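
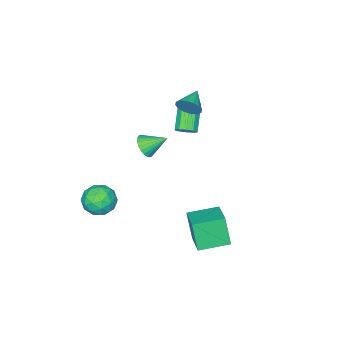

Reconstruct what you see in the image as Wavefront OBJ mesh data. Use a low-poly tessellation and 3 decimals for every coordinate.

v -1.308 -2.762 -1.266
v -0.833 -2.183 -1.546
v -2.052 -1.758 -0.454
v -1.062 -2.182 -1.758
v -1.328 -2.268 -1.895
v -1.592 -2.43 -1.936
v -1.812 -2.643 -1.875
v -1.956 -2.873 -1.722
v -2.001 -3.087 -1.499
v -1.941 -3.251 -1.24
v -1.784 -3.341 -0.986
v -1.555 -3.343 -0.774
v -1.288 -3.256 -0.637
v -1.024 -3.094 -0.596
v -0.804 -2.881 -0.656
v -0.66 -2.651 -0.81
v -0.615 -2.437 -1.033
v -0.676 -2.273 -1.292
v -0.403 4.029 -4.12
v -0.576 3.435 -2.387
v 0.66 5.403 -3.543
v 0.487 4.809 -1.81
v 1.053 2.991 -4.33
v 0.88 2.397 -2.597
v 2.116 4.365 -3.753
v 1.943 3.771 -2.02
v -1.494 0.337 3.674
v -1.138 0.043 4.289
v -2.686 -0.117 4.146
v -1.237 0.414 4.395
v -1.405 0.765 4.308
v -1.597 1.001 4.05
v -1.762 1.059 3.692
v -1.855 0.924 3.329
v -1.851 0.631 3.058
v -1.751 0.26 2.952
v -1.583 -0.091 3.039
v -1.391 -0.327 3.297
v -1.227 -0.385 3.655
v -1.134 -0.25 4.019
v -1.69 -0.018 1.373
v -1.202 -0.397 1.575
v -2.322 -1.162 2.848
v -2.81 -0.782 2.647
v -1.191 -0.057 1.788
v -2.311 -0.821 3.062
v -1.371 0.298 1.843
v -2.491 -0.466 3.117
v -1.672 0.532 1.719
v -2.792 -0.232 2.992
v -1.981 0.557 1.463
v -3.101 -0.208 2.736
v -2.178 0.362 1.172
v -3.298 -0.403 2.445
v -2.189 0.021 0.958
v -3.309 -0.743 2.232
v -2.009 -0.334 0.903
v -3.129 -1.098 2.177
v -1.708 -0.568 1.028
v -2.828 -1.332 2.301
v -1.399 -0.592 1.284
v -2.519 -1.357 2.557
v 1.907 -2.34 -2.762
v 2.907 -1.985 -2.922
v 2.033 -3.335 -4.178
v 3.033 -2.98 -4.338
v 2.817 -3.618 -3.503
v 2.74 -3.003 -2.628
v 2.2 -2.317 -4.472
v 2.123 -1.702 -3.597
v 3.088 -1.971 -3.979
v 3.469 -2.775 -3.38
v 1.471 -2.545 -3.72
v 1.852 -3.349 -3.121
v 2.396 -2.075 -2.717
v 2.544 -3.245 -4.383
v 2.417 -3.62 -3.892
v 3.005 -3.411 -3.986
v 2.298 -2.674 -2.545
v 2.885 -2.465 -2.639
v 2.833 -3.425 -2.981
v 2.055 -2.855 -4.461
v 2.642 -2.646 -4.555
v 1.935 -1.909 -3.114
v 2.523 -1.7 -3.208
v 2.107 -1.895 -4.119
v 3.09 -1.858 -3.433
v 3.164 -2.443 -4.265
v 2.675 -2.053 -4.344
v 2.629 -1.692 -3.83
v 3.314 -2.331 -3.081
v 3.388 -2.916 -3.914
v 3.261 -3.291 -3.423
v 3.216 -2.929 -2.908
v 3.42 -2.323 -3.702
v 1.552 -2.404 -3.186
v 1.626 -2.989 -4.019
v 1.724 -2.391 -4.192
v 1.679 -2.029 -3.677
v 1.776 -2.877 -2.835
v 1.85 -3.462 -3.667
v 2.311 -3.628 -3.27
v 2.265 -3.267 -2.756
v 1.52 -2.997 -3.398
f 2 1 4
f 2 4 3
f 4 1 5
f 4 5 3
f 5 1 6
f 5 6 3
f 6 1 7
f 6 7 3
f 7 1 8
f 7 8 3
f 8 1 9
f 8 9 3
f 9 1 10
f 9 10 3
f 10 1 11
f 10 11 3
f 11 1 12
f 11 12 3
f 12 1 13
f 12 13 3
f 13 1 14
f 13 14 3
f 14 1 15
f 14 15 3
f 15 1 16
f 15 16 3
f 16 1 17
f 16 17 3
f 17 1 18
f 17 18 3
f 18 1 2
f 18 2 3
f 20 22 19
f 23 20 19
f 19 22 21
f 21 23 19
f 20 26 22
f 24 20 23
f 24 26 20
f 22 26 21
f 25 23 21
f 21 26 25
f 25 24 23
f 26 24 25
f 28 27 30
f 28 30 29
f 30 27 31
f 30 31 29
f 31 27 32
f 31 32 29
f 32 27 33
f 32 33 29
f 33 27 34
f 33 34 29
f 34 27 35
f 34 35 29
f 35 27 36
f 35 36 29
f 36 27 37
f 36 37 29
f 37 27 38
f 37 38 29
f 38 27 39
f 38 39 29
f 39 27 40
f 39 40 29
f 40 27 28
f 40 28 29
f 42 41 45
f 42 45 43
f 43 45 46
f 43 46 44
f 45 41 47
f 45 47 46
f 46 47 48
f 46 48 44
f 47 41 49
f 47 49 48
f 48 49 50
f 48 50 44
f 49 41 51
f 49 51 50
f 50 51 52
f 50 52 44
f 51 41 53
f 51 53 52
f 52 53 54
f 52 54 44
f 53 41 55
f 53 55 54
f 54 55 56
f 54 56 44
f 55 41 57
f 55 57 56
f 56 57 58
f 56 58 44
f 57 41 59
f 57 59 58
f 58 59 60
f 58 60 44
f 59 41 61
f 59 61 60
f 60 61 62
f 60 62 44
f 61 41 42
f 61 42 62
f 62 42 43
f 62 43 44
f 63 100 79
f 100 74 103
f 79 103 68
f 100 103 79
f 63 79 75
f 79 68 80
f 75 80 64
f 79 80 75
f 63 75 84
f 75 64 85
f 84 85 70
f 75 85 84
f 63 84 96
f 84 70 99
f 96 99 73
f 84 99 96
f 63 96 100
f 96 73 104
f 100 104 74
f 96 104 100
f 64 80 91
f 80 68 94
f 91 94 72
f 80 94 91
f 68 103 81
f 103 74 102
f 81 102 67
f 103 102 81
f 74 104 101
f 104 73 97
f 101 97 65
f 104 97 101
f 73 99 98
f 99 70 86
f 98 86 69
f 99 86 98
f 70 85 90
f 85 64 87
f 90 87 71
f 85 87 90
f 66 92 78
f 92 72 93
f 78 93 67
f 92 93 78
f 66 78 76
f 78 67 77
f 76 77 65
f 78 77 76
f 66 76 83
f 76 65 82
f 83 82 69
f 76 82 83
f 66 83 88
f 83 69 89
f 88 89 71
f 83 89 88
f 66 88 92
f 88 71 95
f 92 95 72
f 88 95 92
f 67 93 81
f 93 72 94
f 81 94 68
f 93 94 81
f 65 77 101
f 77 67 102
f 101 102 74
f 77 102 101
f 69 82 98
f 82 65 97
f 98 97 73
f 82 97 98
f 71 89 90
f 89 69 86
f 90 86 70
f 89 86 90
f 72 95 91
f 95 71 87
f 91 87 64
f 95 87 91



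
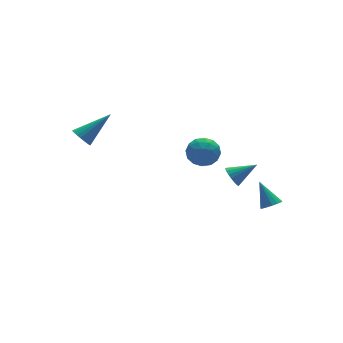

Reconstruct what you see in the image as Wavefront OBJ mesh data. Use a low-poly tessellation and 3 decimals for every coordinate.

v 1.761 -2.111 -1.903
v 2.122 -1.869 -2.387
v 2.999 -2.469 -1.157
v 2.084 -1.64 -2.214
v 1.982 -1.504 -1.979
v 1.836 -1.489 -1.73
v 1.675 -1.597 -1.515
v 1.532 -1.806 -1.377
v 1.433 -2.076 -1.343
v 1.399 -2.353 -1.42
v 1.437 -2.582 -1.593
v 1.539 -2.717 -1.827
v 1.685 -2.733 -2.077
v 1.846 -2.625 -2.292
v 1.99 -2.415 -2.43
v 2.088 -2.146 -2.464
v -3.906 3.753 -0.698
v -3.522 3.596 -1.224
v -2.174 3.787 0.558
v -3.521 3.875 -1.232
v -3.587 4.132 -1.148
v -3.708 4.324 -0.987
v -3.863 4.417 -0.775
v -4.026 4.395 -0.55
v -4.168 4.263 -0.35
v -4.265 4.042 -0.211
v -4.3 3.771 -0.156
v -4.266 3.497 -0.194
v -4.171 3.267 -0.32
v -4.03 3.122 -0.511
v -3.867 3.085 -0.734
v -3.711 3.164 -0.951
v -3.589 3.345 -1.124
v 2.626 3.443 -3.971
v 3.271 3.467 -3.209
v 2.209 1.933 -3.571
v 2.854 1.957 -2.809
v 2.031 2.522 -2.784
v 2.288 3.455 -3.031
v 3.192 1.945 -3.749
v 3.449 2.878 -3.996
v 3.621 2.541 -3.072
v 2.903 2.897 -2.475
v 2.577 2.503 -4.305
v 1.859 2.859 -3.708
v 2.985 3.587 -3.625
v 2.495 1.813 -3.155
v 2.011 2.145 -3.14
v 2.39 2.159 -2.692
v 2.407 3.58 -3.521
v 2.786 3.594 -3.073
v 2.057 3.039 -2.823
v 2.694 1.806 -3.707
v 3.073 1.82 -3.259
v 3.09 3.241 -4.088
v 3.469 3.255 -3.64
v 3.423 2.361 -3.957
v 3.57 3.057 -3.096
v 3.325 2.17 -2.861
v 3.523 2.163 -3.414
v 3.675 2.711 -3.559
v 3.148 3.267 -2.746
v 2.903 2.379 -2.511
v 2.419 2.711 -2.496
v 2.57 3.26 -2.641
v 3.354 2.723 -2.665
v 2.577 3.021 -4.269
v 2.332 2.133 -4.034
v 2.91 2.14 -4.139
v 3.061 2.689 -4.284
v 2.155 3.23 -3.919
v 1.91 2.343 -3.684
v 1.805 2.689 -3.221
v 1.957 3.237 -3.366
v 2.126 2.677 -4.115
v 3.151 -3.742 -3.493
v 3.708 -3.874 -3.314
v 3.009 -2.738 -2.307
v 3.742 -3.637 -3.511
v 3.617 -3.427 -3.703
v 3.367 -3.302 -3.839
v 3.059 -3.295 -3.882
v 2.777 -3.408 -3.821
v 2.594 -3.61 -3.672
v 2.561 -3.847 -3.474
v 2.686 -4.057 -3.282
v 2.936 -4.182 -3.146
v 3.243 -4.189 -3.103
v 3.526 -4.076 -3.164
f 2 1 4
f 2 4 3
f 4 1 5
f 4 5 3
f 5 1 6
f 5 6 3
f 6 1 7
f 6 7 3
f 7 1 8
f 7 8 3
f 8 1 9
f 8 9 3
f 9 1 10
f 9 10 3
f 10 1 11
f 10 11 3
f 11 1 12
f 11 12 3
f 12 1 13
f 12 13 3
f 13 1 14
f 13 14 3
f 14 1 15
f 14 15 3
f 15 1 16
f 15 16 3
f 16 1 2
f 16 2 3
f 18 17 20
f 18 20 19
f 20 17 21
f 20 21 19
f 21 17 22
f 21 22 19
f 22 17 23
f 22 23 19
f 23 17 24
f 23 24 19
f 24 17 25
f 24 25 19
f 25 17 26
f 25 26 19
f 26 17 27
f 26 27 19
f 27 17 28
f 27 28 19
f 28 17 29
f 28 29 19
f 29 17 30
f 29 30 19
f 30 17 31
f 30 31 19
f 31 17 32
f 31 32 19
f 32 17 33
f 32 33 19
f 33 17 18
f 33 18 19
f 34 71 50
f 71 45 74
f 50 74 39
f 71 74 50
f 34 50 46
f 50 39 51
f 46 51 35
f 50 51 46
f 34 46 55
f 46 35 56
f 55 56 41
f 46 56 55
f 34 55 67
f 55 41 70
f 67 70 44
f 55 70 67
f 34 67 71
f 67 44 75
f 71 75 45
f 67 75 71
f 35 51 62
f 51 39 65
f 62 65 43
f 51 65 62
f 39 74 52
f 74 45 73
f 52 73 38
f 74 73 52
f 45 75 72
f 75 44 68
f 72 68 36
f 75 68 72
f 44 70 69
f 70 41 57
f 69 57 40
f 70 57 69
f 41 56 61
f 56 35 58
f 61 58 42
f 56 58 61
f 37 63 49
f 63 43 64
f 49 64 38
f 63 64 49
f 37 49 47
f 49 38 48
f 47 48 36
f 49 48 47
f 37 47 54
f 47 36 53
f 54 53 40
f 47 53 54
f 37 54 59
f 54 40 60
f 59 60 42
f 54 60 59
f 37 59 63
f 59 42 66
f 63 66 43
f 59 66 63
f 38 64 52
f 64 43 65
f 52 65 39
f 64 65 52
f 36 48 72
f 48 38 73
f 72 73 45
f 48 73 72
f 40 53 69
f 53 36 68
f 69 68 44
f 53 68 69
f 42 60 61
f 60 40 57
f 61 57 41
f 60 57 61
f 43 66 62
f 66 42 58
f 62 58 35
f 66 58 62
f 77 76 79
f 77 79 78
f 79 76 80
f 79 80 78
f 80 76 81
f 80 81 78
f 81 76 82
f 81 82 78
f 82 76 83
f 82 83 78
f 83 76 84
f 83 84 78
f 84 76 85
f 84 85 78
f 85 76 86
f 85 86 78
f 86 76 87
f 86 87 78
f 87 76 88
f 87 88 78
f 88 76 89
f 88 89 78
f 89 76 77
f 89 77 78



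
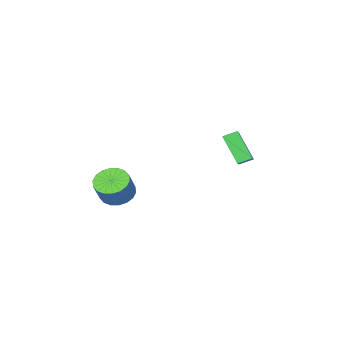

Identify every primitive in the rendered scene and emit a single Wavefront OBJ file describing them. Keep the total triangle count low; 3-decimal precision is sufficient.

v -3.638 3.276 1.621
v -3.654 2.104 3.027
v -2.657 4.289 2.477
v -2.673 3.118 3.883
v -2.987 2.902 1.317
v -3.003 1.731 2.723
v -2.006 3.916 2.173
v -2.022 2.744 3.579
v 3.12 0.944 0.643
v 3.833 1.327 0.184
v 4.432 1.619 1.358
v 3.72 1.236 1.817
v 3.575 1.646 0.237
v 4.174 1.938 1.411
v 3.227 1.827 0.37
v 3.826 2.118 1.544
v 2.858 1.832 0.557
v 3.457 2.124 1.731
v 2.541 1.662 0.761
v 3.14 1.953 1.935
v 2.338 1.349 0.942
v 2.938 1.641 2.116
v 2.291 0.957 1.063
v 2.89 1.248 2.237
v 2.408 0.561 1.102
v 3.007 0.853 2.276
v 2.666 0.242 1.049
v 3.265 0.534 2.223
v 3.014 0.062 0.916
v 3.613 0.353 2.09
v 3.383 0.056 0.729
v 3.982 0.348 1.903
v 3.7 0.227 0.525
v 4.299 0.518 1.699
v 3.902 0.539 0.344
v 4.502 0.831 1.518
v 3.95 0.932 0.223
v 4.549 1.223 1.397
f 2 4 1
f 5 2 1
f 1 4 3
f 3 5 1
f 2 8 4
f 6 2 5
f 6 8 2
f 4 8 3
f 7 5 3
f 3 8 7
f 7 6 5
f 8 6 7
f 10 9 13
f 10 13 11
f 11 13 14
f 11 14 12
f 13 9 15
f 13 15 14
f 14 15 16
f 14 16 12
f 15 9 17
f 15 17 16
f 16 17 18
f 16 18 12
f 17 9 19
f 17 19 18
f 18 19 20
f 18 20 12
f 19 9 21
f 19 21 20
f 20 21 22
f 20 22 12
f 21 9 23
f 21 23 22
f 22 23 24
f 22 24 12
f 23 9 25
f 23 25 24
f 24 25 26
f 24 26 12
f 25 9 27
f 25 27 26
f 26 27 28
f 26 28 12
f 27 9 29
f 27 29 28
f 28 29 30
f 28 30 12
f 29 9 31
f 29 31 30
f 30 31 32
f 30 32 12
f 31 9 33
f 31 33 32
f 32 33 34
f 32 34 12
f 33 9 35
f 33 35 34
f 34 35 36
f 34 36 12
f 35 9 37
f 35 37 36
f 36 37 38
f 36 38 12
f 37 9 10
f 37 10 38
f 38 10 11
f 38 11 12



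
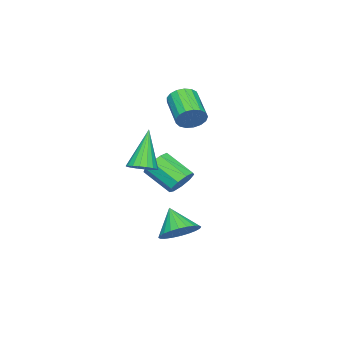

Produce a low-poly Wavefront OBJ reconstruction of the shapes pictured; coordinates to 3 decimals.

v 2.933 -0.447 1.812
v 3.307 -1.039 1.926
v 1.927 -0.713 3.728
v 3.49 -0.815 2.053
v 3.562 -0.518 2.133
v 3.51 -0.207 2.149
v 3.344 0.057 2.098
v 3.096 0.221 1.991
v 2.816 0.253 1.848
v 2.559 0.146 1.698
v 2.376 -0.078 1.571
v 2.304 -0.375 1.492
v 2.356 -0.686 1.476
v 2.522 -0.95 1.526
v 2.77 -1.114 1.634
v 3.05 -1.146 1.776
v -2.064 -0.909 3.069
v -1.485 -1.215 3.454
v -2.616 -2.376 4.236
v -3.196 -2.071 3.851
v -1.605 -0.95 3.673
v -2.736 -2.112 4.455
v -1.83 -0.676 3.754
v -2.961 -1.838 4.535
v -2.109 -0.456 3.678
v -3.241 -1.618 4.459
v -2.378 -0.339 3.462
v -3.509 -1.501 4.244
v -2.575 -0.353 3.157
v -3.706 -1.515 3.938
v -2.655 -0.494 2.831
v -3.786 -1.656 3.613
v -2.6 -0.731 2.56
v -3.731 -1.892 3.342
v -2.422 -1.008 2.406
v -3.553 -2.169 3.187
v -2.162 -1.262 2.403
v -3.293 -2.424 3.185
v -1.88 -1.436 2.553
v -3.011 -2.598 3.335
v -1.64 -1.489 2.822
v -2.771 -2.651 3.604
v -1.497 -1.409 3.147
v -2.628 -2.571 3.929
v 1.69 0.71 -2.322
v 2.394 1.08 -1.734
v 1.19 -0.13 -1.198
v 2.107 1.331 -1.674
v 1.756 1.487 -1.713
v 1.395 1.525 -1.844
v 1.078 1.439 -2.049
v 0.855 1.242 -2.295
v 0.759 0.964 -2.545
v 0.805 0.648 -2.762
v 0.985 0.34 -2.911
v 1.272 0.09 -2.971
v 1.623 -0.067 -2.932
v 1.984 -0.105 -2.801
v 2.301 -0.019 -2.596
v 2.524 0.178 -2.35
v 2.62 0.456 -2.1
v 2.575 0.773 -1.883
v -0.162 -0.287 -0.154
v 0.119 0.119 0.45
v 0.082 -1.267 1.398
v -0.198 -1.673 0.794
v -0.414 0.134 0.452
v -0.451 -1.252 1.4
v -0.829 -0.047 0.17
v -0.866 -1.434 1.118
v -0.932 -0.341 -0.264
v -0.969 -1.727 0.685
v -0.674 -0.61 -0.646
v -0.711 -1.996 0.303
v -0.176 -0.727 -0.798
v -0.213 -2.113 0.15
v 0.328 -0.638 -0.649
v 0.291 -2.025 0.299
v 0.604 -0.385 -0.268
v 0.567 -1.772 0.68
v 0.521 -0.086 0.166
v 0.484 -1.473 1.114
f 2 1 4
f 2 4 3
f 4 1 5
f 4 5 3
f 5 1 6
f 5 6 3
f 6 1 7
f 6 7 3
f 7 1 8
f 7 8 3
f 8 1 9
f 8 9 3
f 9 1 10
f 9 10 3
f 10 1 11
f 10 11 3
f 11 1 12
f 11 12 3
f 12 1 13
f 12 13 3
f 13 1 14
f 13 14 3
f 14 1 15
f 14 15 3
f 15 1 16
f 15 16 3
f 16 1 2
f 16 2 3
f 18 17 21
f 18 21 19
f 19 21 22
f 19 22 20
f 21 17 23
f 21 23 22
f 22 23 24
f 22 24 20
f 23 17 25
f 23 25 24
f 24 25 26
f 24 26 20
f 25 17 27
f 25 27 26
f 26 27 28
f 26 28 20
f 27 17 29
f 27 29 28
f 28 29 30
f 28 30 20
f 29 17 31
f 29 31 30
f 30 31 32
f 30 32 20
f 31 17 33
f 31 33 32
f 32 33 34
f 32 34 20
f 33 17 35
f 33 35 34
f 34 35 36
f 34 36 20
f 35 17 37
f 35 37 36
f 36 37 38
f 36 38 20
f 37 17 39
f 37 39 38
f 38 39 40
f 38 40 20
f 39 17 41
f 39 41 40
f 40 41 42
f 40 42 20
f 41 17 43
f 41 43 42
f 42 43 44
f 42 44 20
f 43 17 18
f 43 18 44
f 44 18 19
f 44 19 20
f 46 45 48
f 46 48 47
f 48 45 49
f 48 49 47
f 49 45 50
f 49 50 47
f 50 45 51
f 50 51 47
f 51 45 52
f 51 52 47
f 52 45 53
f 52 53 47
f 53 45 54
f 53 54 47
f 54 45 55
f 54 55 47
f 55 45 56
f 55 56 47
f 56 45 57
f 56 57 47
f 57 45 58
f 57 58 47
f 58 45 59
f 58 59 47
f 59 45 60
f 59 60 47
f 60 45 61
f 60 61 47
f 61 45 62
f 61 62 47
f 62 45 46
f 62 46 47
f 64 63 67
f 64 67 65
f 65 67 68
f 65 68 66
f 67 63 69
f 67 69 68
f 68 69 70
f 68 70 66
f 69 63 71
f 69 71 70
f 70 71 72
f 70 72 66
f 71 63 73
f 71 73 72
f 72 73 74
f 72 74 66
f 73 63 75
f 73 75 74
f 74 75 76
f 74 76 66
f 75 63 77
f 75 77 76
f 76 77 78
f 76 78 66
f 77 63 79
f 77 79 78
f 78 79 80
f 78 80 66
f 79 63 81
f 79 81 80
f 80 81 82
f 80 82 66
f 81 63 64
f 81 64 82
f 82 64 65
f 82 65 66



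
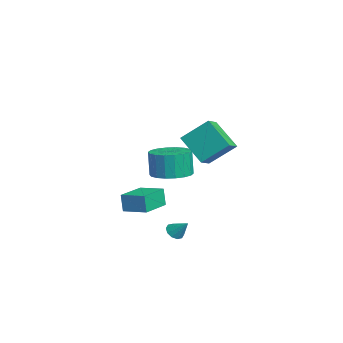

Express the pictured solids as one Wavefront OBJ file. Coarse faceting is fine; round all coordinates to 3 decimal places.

v -2.715 -2.058 -3.345
v -2.889 -2.146 -2.283
v -1.857 -0.963 -3.114
v -2.032 -1.051 -2.052
v -1.308 -3.189 -3.208
v -1.483 -3.277 -2.146
v -0.451 -2.094 -2.977
v -0.625 -2.182 -1.915
v -0.914 -0.775 -0.567
v 0.173 -0.711 -0.411
v -0.038 -0.761 1.083
v -1.126 -0.825 0.927
v 0.035 -0.241 -0.415
v -0.176 -0.291 1.079
v -0.29 0.123 -0.449
v -0.501 0.073 1.046
v -0.74 0.309 -0.506
v -0.951 0.259 0.988
v -1.223 0.281 -0.575
v -1.434 0.231 0.919
v -1.646 0.043 -0.643
v -1.857 -0.007 0.851
v -1.924 -0.357 -0.696
v -2.135 -0.407 0.799
v -2.002 -0.839 -0.723
v -2.213 -0.889 0.771
v -1.864 -1.309 -0.719
v -2.075 -1.359 0.775
v -1.539 -1.673 -0.686
v -1.75 -1.723 0.809
v -1.089 -1.859 -0.628
v -1.3 -1.909 0.866
v -0.606 -1.831 -0.559
v -0.817 -1.881 0.935
v -0.183 -1.593 -0.491
v -0.394 -1.643 1.003
v 0.095 -1.193 -0.439
v -0.116 -1.243 1.056
v 2.982 -1.078 -2.797
v 3.39 -1.02 -3.13
v 3.518 -0.522 -2.043
v 3.187 -0.766 -3.173
v 2.906 -0.632 -3.072
v 2.654 -0.668 -2.866
v 2.527 -0.86 -2.634
v 2.574 -1.136 -2.464
v 2.776 -1.39 -2.421
v 3.058 -1.525 -2.522
v 3.31 -1.489 -2.728
v 3.437 -1.296 -2.96
v 3.661 -0.911 3.68
v 3.898 0.379 4.823
v 2.914 -0.429 3.291
v 3.151 0.861 4.434
v 4.809 -0.081 2.506
v 5.046 1.209 3.649
v 4.062 0.401 2.117
v 4.299 1.691 3.26
f 2 4 1
f 5 2 1
f 1 4 3
f 3 5 1
f 2 8 4
f 6 2 5
f 6 8 2
f 4 8 3
f 7 5 3
f 3 8 7
f 7 6 5
f 8 6 7
f 10 9 13
f 10 13 11
f 11 13 14
f 11 14 12
f 13 9 15
f 13 15 14
f 14 15 16
f 14 16 12
f 15 9 17
f 15 17 16
f 16 17 18
f 16 18 12
f 17 9 19
f 17 19 18
f 18 19 20
f 18 20 12
f 19 9 21
f 19 21 20
f 20 21 22
f 20 22 12
f 21 9 23
f 21 23 22
f 22 23 24
f 22 24 12
f 23 9 25
f 23 25 24
f 24 25 26
f 24 26 12
f 25 9 27
f 25 27 26
f 26 27 28
f 26 28 12
f 27 9 29
f 27 29 28
f 28 29 30
f 28 30 12
f 29 9 31
f 29 31 30
f 30 31 32
f 30 32 12
f 31 9 33
f 31 33 32
f 32 33 34
f 32 34 12
f 33 9 35
f 33 35 34
f 34 35 36
f 34 36 12
f 35 9 37
f 35 37 36
f 36 37 38
f 36 38 12
f 37 9 10
f 37 10 38
f 38 10 11
f 38 11 12
f 40 39 42
f 40 42 41
f 42 39 43
f 42 43 41
f 43 39 44
f 43 44 41
f 44 39 45
f 44 45 41
f 45 39 46
f 45 46 41
f 46 39 47
f 46 47 41
f 47 39 48
f 47 48 41
f 48 39 49
f 48 49 41
f 49 39 50
f 49 50 41
f 50 39 40
f 50 40 41
f 52 54 51
f 55 52 51
f 51 54 53
f 53 55 51
f 52 58 54
f 56 52 55
f 56 58 52
f 54 58 53
f 57 55 53
f 53 58 57
f 57 56 55
f 58 56 57



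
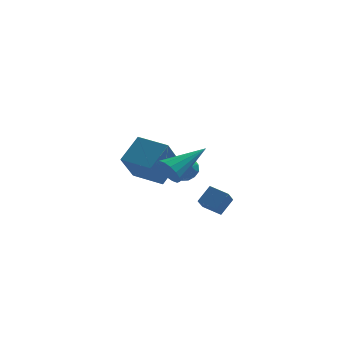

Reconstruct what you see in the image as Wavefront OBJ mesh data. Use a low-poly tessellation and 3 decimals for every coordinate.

v 0.455 0.363 -1.611
v 0.788 -0.099 -1.295
v -0.068 -0.381 -2.145
v 0.265 -0.843 -1.829
v -0.172 -0.48 -1.509
v 0.152 -0.02 -1.179
v 0.568 -0.46 -2.261
v 0.892 -0 -1.931
v 0.859 -0.608 -1.696
v 0.401 -0.62 -1.232
v 0.319 0.14 -2.208
v -0.139 0.128 -1.744
v 0.667 0.197 -1.406
v 0.053 -0.677 -2.034
v -0.204 -0.464 -1.846
v -0.008 -0.735 -1.66
v 0.293 0.244 -1.338
v 0.489 -0.028 -1.152
v -0.075 -0.252 -1.278
v 0.231 -0.452 -2.288
v 0.427 -0.724 -2.102
v 0.728 0.255 -1.78
v 0.924 -0.016 -1.594
v 0.795 -0.228 -2.162
v 0.905 -0.373 -1.456
v 0.598 -0.811 -1.77
v 0.776 -0.585 -2.024
v 0.966 -0.315 -1.83
v 0.636 -0.38 -1.183
v 0.329 -0.818 -1.497
v 0.072 -0.604 -1.309
v 0.262 -0.334 -1.115
v 0.677 -0.679 -1.419
v 0.391 0.338 -1.943
v 0.084 -0.1 -2.257
v 0.458 -0.146 -2.325
v 0.648 0.124 -2.131
v 0.122 0.331 -1.67
v -0.185 -0.107 -1.984
v -0.246 -0.165 -1.61
v -0.056 0.105 -1.416
v 0.043 0.199 -2.021
v -2.139 0.695 -1.669
v -1.535 1.56 -0.75
v -1.757 1.761 -2.924
v -1.152 2.626 -2.004
v -0.908 0.034 -1.856
v -0.303 0.899 -0.936
v -0.525 1.1 -3.11
v 0.079 1.965 -2.191
v 1.931 -2.958 -2.994
v 1.791 -3.657 -2.428
v 1.229 -2.616 -2.745
v 1.089 -3.314 -2.179
v 2.351 -2.546 -2.381
v 2.211 -3.244 -1.815
v 1.649 -2.203 -2.132
v 1.509 -2.902 -1.566
v 0.003 -3.213 -0.76
v 0.331 -3.195 -1.309
v 1.317 -2.147 0.06
v 0.127 -2.934 -1.322
v -0.11 -2.747 -1.184
v -0.316 -2.686 -0.933
v -0.438 -2.766 -0.635
v -0.441 -2.965 -0.371
v -0.325 -3.231 -0.211
v -0.121 -3.492 -0.198
v 0.116 -3.678 -0.335
v 0.323 -3.74 -0.587
v 0.444 -3.66 -0.885
v 0.447 -3.46 -1.149
f 1 38 17
f 38 12 41
f 17 41 6
f 38 41 17
f 1 17 13
f 17 6 18
f 13 18 2
f 17 18 13
f 1 13 22
f 13 2 23
f 22 23 8
f 13 23 22
f 1 22 34
f 22 8 37
f 34 37 11
f 22 37 34
f 1 34 38
f 34 11 42
f 38 42 12
f 34 42 38
f 2 18 29
f 18 6 32
f 29 32 10
f 18 32 29
f 6 41 19
f 41 12 40
f 19 40 5
f 41 40 19
f 12 42 39
f 42 11 35
f 39 35 3
f 42 35 39
f 11 37 36
f 37 8 24
f 36 24 7
f 37 24 36
f 8 23 28
f 23 2 25
f 28 25 9
f 23 25 28
f 4 30 16
f 30 10 31
f 16 31 5
f 30 31 16
f 4 16 14
f 16 5 15
f 14 15 3
f 16 15 14
f 4 14 21
f 14 3 20
f 21 20 7
f 14 20 21
f 4 21 26
f 21 7 27
f 26 27 9
f 21 27 26
f 4 26 30
f 26 9 33
f 30 33 10
f 26 33 30
f 5 31 19
f 31 10 32
f 19 32 6
f 31 32 19
f 3 15 39
f 15 5 40
f 39 40 12
f 15 40 39
f 7 20 36
f 20 3 35
f 36 35 11
f 20 35 36
f 9 27 28
f 27 7 24
f 28 24 8
f 27 24 28
f 10 33 29
f 33 9 25
f 29 25 2
f 33 25 29
f 44 46 43
f 47 44 43
f 43 46 45
f 45 47 43
f 44 50 46
f 48 44 47
f 48 50 44
f 46 50 45
f 49 47 45
f 45 50 49
f 49 48 47
f 50 48 49
f 52 54 51
f 55 52 51
f 51 54 53
f 53 55 51
f 52 58 54
f 56 52 55
f 56 58 52
f 54 58 53
f 57 55 53
f 53 58 57
f 57 56 55
f 58 56 57
f 60 59 62
f 60 62 61
f 62 59 63
f 62 63 61
f 63 59 64
f 63 64 61
f 64 59 65
f 64 65 61
f 65 59 66
f 65 66 61
f 66 59 67
f 66 67 61
f 67 59 68
f 67 68 61
f 68 59 69
f 68 69 61
f 69 59 70
f 69 70 61
f 70 59 71
f 70 71 61
f 71 59 72
f 71 72 61
f 72 59 60
f 72 60 61



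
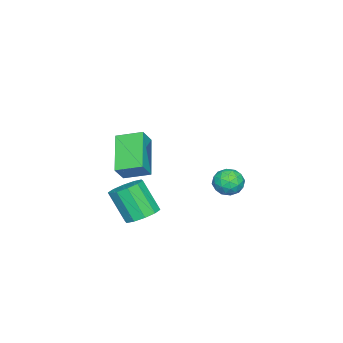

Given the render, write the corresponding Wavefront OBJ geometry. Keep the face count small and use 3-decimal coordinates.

v -2.627 1.676 -3.345
v -2.293 1.123 -2.95
v -2.907 0.877 -4.23
v -2.573 0.324 -3.835
v -3.218 0.631 -3.585
v -3.045 1.125 -3.038
v -2.155 0.875 -4.142
v -1.982 1.369 -3.595
v -2.001 0.628 -3.443
v -2.659 0.477 -3.099
v -2.541 1.523 -4.081
v -3.199 1.372 -3.737
v -2.436 1.47 -3.07
v -2.764 0.53 -4.11
v -3.144 0.711 -3.963
v -2.947 0.385 -3.731
v -2.878 1.471 -3.121
v -2.681 1.146 -2.89
v -3.225 0.856 -3.263
v -2.519 0.854 -4.29
v -2.322 0.529 -4.059
v -2.253 1.615 -3.449
v -2.056 1.289 -3.217
v -1.975 1.144 -3.917
v -2.068 0.854 -3.128
v -2.232 0.384 -3.648
v -1.986 0.708 -3.828
v -1.885 0.998 -3.507
v -2.454 0.765 -2.925
v -2.619 0.295 -3.445
v -2.998 0.475 -3.298
v -2.896 0.766 -2.977
v -2.283 0.474 -3.215
v -2.581 1.705 -3.735
v -2.746 1.235 -4.255
v -2.304 1.234 -4.203
v -2.202 1.525 -3.882
v -2.968 1.616 -3.532
v -3.132 1.146 -4.052
v -3.315 1.002 -3.673
v -3.214 1.292 -3.352
v -2.917 1.526 -3.965
v 3.053 -1.177 -0.925
v 1.581 -1.875 0.183
v 2.784 -0.06 -0.579
v 1.313 -0.758 0.53
v 3.647 -1.262 -0.19
v 2.176 -1.96 0.919
v 3.379 -0.145 0.157
v 1.907 -0.843 1.265
v 2.575 -0.557 -3.239
v 3.186 -0.152 -2.919
v 3.016 -1.017 -1.501
v 2.405 -1.423 -1.821
v 2.769 0.095 -2.818
v 2.599 -0.771 -1.4
v 2.278 0.092 -2.878
v 2.109 -0.773 -1.46
v 1.901 -0.158 -3.076
v 1.731 -1.024 -1.658
v 1.781 -0.561 -3.336
v 1.611 -1.427 -1.918
v 1.964 -0.963 -3.559
v 1.794 -1.828 -2.141
v 2.381 -1.209 -3.66
v 2.211 -2.075 -2.242
v 2.871 -1.207 -3.6
v 2.702 -2.072 -2.182
v 3.249 -0.956 -3.402
v 3.079 -1.822 -1.984
v 3.369 -0.553 -3.142
v 3.199 -1.419 -1.724
f 1 38 17
f 38 12 41
f 17 41 6
f 38 41 17
f 1 17 13
f 17 6 18
f 13 18 2
f 17 18 13
f 1 13 22
f 13 2 23
f 22 23 8
f 13 23 22
f 1 22 34
f 22 8 37
f 34 37 11
f 22 37 34
f 1 34 38
f 34 11 42
f 38 42 12
f 34 42 38
f 2 18 29
f 18 6 32
f 29 32 10
f 18 32 29
f 6 41 19
f 41 12 40
f 19 40 5
f 41 40 19
f 12 42 39
f 42 11 35
f 39 35 3
f 42 35 39
f 11 37 36
f 37 8 24
f 36 24 7
f 37 24 36
f 8 23 28
f 23 2 25
f 28 25 9
f 23 25 28
f 4 30 16
f 30 10 31
f 16 31 5
f 30 31 16
f 4 16 14
f 16 5 15
f 14 15 3
f 16 15 14
f 4 14 21
f 14 3 20
f 21 20 7
f 14 20 21
f 4 21 26
f 21 7 27
f 26 27 9
f 21 27 26
f 4 26 30
f 26 9 33
f 30 33 10
f 26 33 30
f 5 31 19
f 31 10 32
f 19 32 6
f 31 32 19
f 3 15 39
f 15 5 40
f 39 40 12
f 15 40 39
f 7 20 36
f 20 3 35
f 36 35 11
f 20 35 36
f 9 27 28
f 27 7 24
f 28 24 8
f 27 24 28
f 10 33 29
f 33 9 25
f 29 25 2
f 33 25 29
f 44 46 43
f 47 44 43
f 43 46 45
f 45 47 43
f 44 50 46
f 48 44 47
f 48 50 44
f 46 50 45
f 49 47 45
f 45 50 49
f 49 48 47
f 50 48 49
f 52 51 55
f 52 55 53
f 53 55 56
f 53 56 54
f 55 51 57
f 55 57 56
f 56 57 58
f 56 58 54
f 57 51 59
f 57 59 58
f 58 59 60
f 58 60 54
f 59 51 61
f 59 61 60
f 60 61 62
f 60 62 54
f 61 51 63
f 61 63 62
f 62 63 64
f 62 64 54
f 63 51 65
f 63 65 64
f 64 65 66
f 64 66 54
f 65 51 67
f 65 67 66
f 66 67 68
f 66 68 54
f 67 51 69
f 67 69 68
f 68 69 70
f 68 70 54
f 69 51 71
f 69 71 70
f 70 71 72
f 70 72 54
f 71 51 52
f 71 52 72
f 72 52 53
f 72 53 54



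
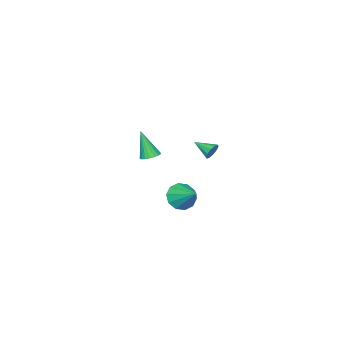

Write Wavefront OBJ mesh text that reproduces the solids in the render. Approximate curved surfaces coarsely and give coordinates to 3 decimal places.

v 3.396 -0.972 2.998
v 3.8 -0.671 3.124
v 3.384 -1.568 4.462
v 3.619 -0.538 3.177
v 3.393 -0.491 3.194
v 3.167 -0.539 3.173
v 2.987 -0.673 3.116
v 2.888 -0.867 3.037
v 2.89 -1.081 2.95
v 2.992 -1.274 2.872
v 3.174 -1.407 2.82
v 3.4 -1.454 2.802
v 3.625 -1.405 2.824
v 3.805 -1.271 2.88
v 3.904 -1.078 2.96
v 3.902 -0.863 3.047
v -3.373 -2.538 -0.165
v -3.1 -2.665 -0.601
v -3.247 -3.602 0.225
v -2.887 -2.558 -0.376
v -2.86 -2.443 -0.07
v -3.029 -2.364 0.199
v -3.329 -2.352 0.329
v -3.646 -2.411 0.271
v -3.859 -2.518 0.046
v -3.886 -2.633 -0.259
v -3.717 -2.712 -0.529
v -3.417 -2.724 -0.659
v -1.838 -3.299 -3.061
v -1.15 -3.739 -2.761
v -1.402 -2.001 -2.159
v -0.999 -3.479 -3.207
v -1.17 -3.151 -3.598
v -1.595 -2.879 -3.783
v -2.113 -2.768 -3.693
v -2.526 -2.86 -3.361
v -2.676 -3.12 -2.914
v -2.506 -3.448 -2.524
v -2.081 -3.719 -2.339
v -1.563 -3.83 -2.429
f 2 1 4
f 2 4 3
f 4 1 5
f 4 5 3
f 5 1 6
f 5 6 3
f 6 1 7
f 6 7 3
f 7 1 8
f 7 8 3
f 8 1 9
f 8 9 3
f 9 1 10
f 9 10 3
f 10 1 11
f 10 11 3
f 11 1 12
f 11 12 3
f 12 1 13
f 12 13 3
f 13 1 14
f 13 14 3
f 14 1 15
f 14 15 3
f 15 1 16
f 15 16 3
f 16 1 2
f 16 2 3
f 18 17 20
f 18 20 19
f 20 17 21
f 20 21 19
f 21 17 22
f 21 22 19
f 22 17 23
f 22 23 19
f 23 17 24
f 23 24 19
f 24 17 25
f 24 25 19
f 25 17 26
f 25 26 19
f 26 17 27
f 26 27 19
f 27 17 28
f 27 28 19
f 28 17 18
f 28 18 19
f 30 29 32
f 30 32 31
f 32 29 33
f 32 33 31
f 33 29 34
f 33 34 31
f 34 29 35
f 34 35 31
f 35 29 36
f 35 36 31
f 36 29 37
f 36 37 31
f 37 29 38
f 37 38 31
f 38 29 39
f 38 39 31
f 39 29 40
f 39 40 31
f 40 29 30
f 40 30 31



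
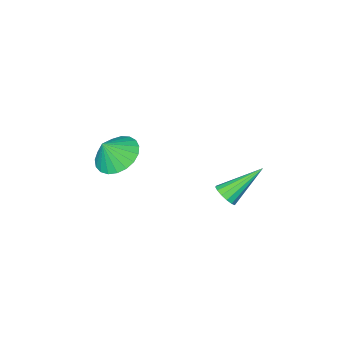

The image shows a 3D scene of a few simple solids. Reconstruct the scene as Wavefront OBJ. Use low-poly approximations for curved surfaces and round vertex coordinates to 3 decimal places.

v 1.626 2.163 1.505
v 2.396 2.241 1.007
v 2.174 2.057 2.335
v 2.324 2.605 1.101
v 2.131 2.893 1.264
v 1.851 3.054 1.469
v 1.533 3.061 1.68
v 1.23 2.913 1.861
v 0.996 2.635 1.981
v 0.871 2.275 2.018
v 0.876 1.896 1.966
v 1.011 1.563 1.835
v 1.253 1.334 1.647
v 1.559 1.248 1.434
v 1.876 1.32 1.233
v 2.151 1.538 1.08
v 2.334 1.864 1
v -2.258 3.48 -1.943
v -2.037 3.16 -1.554
v -3.662 3.9 -0.797
v -1.924 3.418 -1.511
v -1.901 3.692 -1.583
v -1.974 3.91 -1.752
v -2.123 4.012 -1.972
v -2.308 3.972 -2.184
v -2.48 3.799 -2.332
v -2.593 3.542 -2.375
v -2.616 3.267 -2.303
v -2.543 3.05 -2.134
v -2.394 2.948 -1.914
v -2.209 2.988 -1.702
f 2 1 4
f 2 4 3
f 4 1 5
f 4 5 3
f 5 1 6
f 5 6 3
f 6 1 7
f 6 7 3
f 7 1 8
f 7 8 3
f 8 1 9
f 8 9 3
f 9 1 10
f 9 10 3
f 10 1 11
f 10 11 3
f 11 1 12
f 11 12 3
f 12 1 13
f 12 13 3
f 13 1 14
f 13 14 3
f 14 1 15
f 14 15 3
f 15 1 16
f 15 16 3
f 16 1 17
f 16 17 3
f 17 1 2
f 17 2 3
f 19 18 21
f 19 21 20
f 21 18 22
f 21 22 20
f 22 18 23
f 22 23 20
f 23 18 24
f 23 24 20
f 24 18 25
f 24 25 20
f 25 18 26
f 25 26 20
f 26 18 27
f 26 27 20
f 27 18 28
f 27 28 20
f 28 18 29
f 28 29 20
f 29 18 30
f 29 30 20
f 30 18 31
f 30 31 20
f 31 18 19
f 31 19 20



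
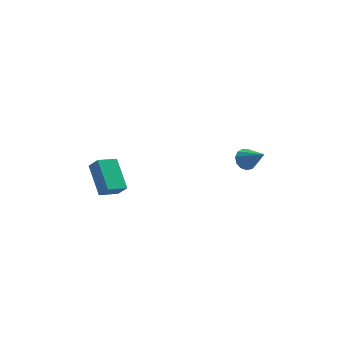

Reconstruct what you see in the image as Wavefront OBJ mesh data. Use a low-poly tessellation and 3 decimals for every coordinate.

v -4.625 0.263 -1.199
v -4.382 2.026 -0.377
v -3.475 0.354 -1.732
v -3.233 2.116 -0.909
v -4.267 -0.116 -0.491
v -4.025 1.646 0.332
v -3.118 -0.026 -1.023
v -2.875 1.737 -0.201
v 3.648 -0.689 -1.101
v 4.277 -0.433 -1.063
v 4.052 -1.891 0.301
v 4.062 -0.226 -0.823
v 3.715 -0.166 -0.671
v 3.347 -0.272 -0.656
v 3.075 -0.51 -0.782
v 2.984 -0.805 -1.009
v 3.105 -1.063 -1.265
v 3.398 -1.202 -1.469
v 3.77 -1.179 -1.556
v 4.104 -0.999 -1.498
v 4.293 -0.721 -1.314
f 2 4 1
f 5 2 1
f 1 4 3
f 3 5 1
f 2 8 4
f 6 2 5
f 6 8 2
f 4 8 3
f 7 5 3
f 3 8 7
f 7 6 5
f 8 6 7
f 10 9 12
f 10 12 11
f 12 9 13
f 12 13 11
f 13 9 14
f 13 14 11
f 14 9 15
f 14 15 11
f 15 9 16
f 15 16 11
f 16 9 17
f 16 17 11
f 17 9 18
f 17 18 11
f 18 9 19
f 18 19 11
f 19 9 20
f 19 20 11
f 20 9 21
f 20 21 11
f 21 9 10
f 21 10 11



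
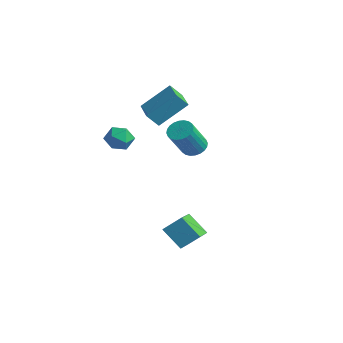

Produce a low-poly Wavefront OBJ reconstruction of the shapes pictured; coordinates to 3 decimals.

v 0.707 -1.012 1.685
v 1.039 -1.535 1.245
v 1.365 -2.731 2.915
v 1.033 -2.208 3.355
v 1.272 -1.367 1.321
v 1.598 -2.563 2.991
v 1.418 -1.144 1.451
v 1.744 -2.341 3.121
v 1.456 -0.902 1.618
v 1.782 -2.098 3.288
v 1.38 -0.676 1.794
v 1.706 -1.872 3.464
v 1.202 -0.501 1.954
v 1.528 -1.698 3.624
v 0.948 -0.404 2.073
v 1.274 -1.601 3.743
v 0.658 -0.4 2.133
v 0.984 -1.596 3.803
v 0.375 -0.489 2.125
v 0.701 -1.685 3.795
v 0.142 -0.657 2.049
v 0.468 -1.853 3.719
v -0.004 -0.879 1.919
v 0.322 -2.076 3.589
v -0.042 -1.122 1.752
v 0.284 -2.318 3.422
v 0.034 -1.348 1.576
v 0.36 -2.544 3.246
v 0.212 -1.522 1.416
v 0.538 -2.719 3.086
v 0.466 -1.619 1.297
v 0.792 -2.816 2.967
v 0.756 -1.624 1.237
v 1.082 -2.82 2.907
v -2.272 -1.973 3.095
v -1.608 -0.481 4.509
v -3.956 -1.122 2.987
v -3.292 0.37 4.401
v -1.928 -1.39 2.319
v -1.264 0.102 3.733
v -3.612 -0.539 2.211
v -2.948 0.953 3.625
v 3.452 -3.988 -3.872
v 2.373 -4.358 -2.808
v 2.49 -2.767 -4.424
v 1.41 -3.136 -3.36
v 4.01 -3.164 -3.02
v 2.93 -3.533 -1.956
v 3.047 -1.942 -3.572
v 1.968 -2.312 -2.508
v -3.227 -3.532 1.822
v -2.666 -3.003 2.273
v -2.114 -4.357 1.407
v -1.553 -3.828 1.858
v -2.132 -4.347 2.3
v -2.82 -3.836 2.557
v -1.96 -3.524 1.123
v -2.648 -3.013 1.38
v -1.883 -2.998 1.842
v -1.989 -3.506 2.569
v -2.791 -3.854 1.111
v -2.897 -4.362 1.838
f 2 1 5
f 2 5 3
f 3 5 6
f 3 6 4
f 5 1 7
f 5 7 6
f 6 7 8
f 6 8 4
f 7 1 9
f 7 9 8
f 8 9 10
f 8 10 4
f 9 1 11
f 9 11 10
f 10 11 12
f 10 12 4
f 11 1 13
f 11 13 12
f 12 13 14
f 12 14 4
f 13 1 15
f 13 15 14
f 14 15 16
f 14 16 4
f 15 1 17
f 15 17 16
f 16 17 18
f 16 18 4
f 17 1 19
f 17 19 18
f 18 19 20
f 18 20 4
f 19 1 21
f 19 21 20
f 20 21 22
f 20 22 4
f 21 1 23
f 21 23 22
f 22 23 24
f 22 24 4
f 23 1 25
f 23 25 24
f 24 25 26
f 24 26 4
f 25 1 27
f 25 27 26
f 26 27 28
f 26 28 4
f 27 1 29
f 27 29 28
f 28 29 30
f 28 30 4
f 29 1 31
f 29 31 30
f 30 31 32
f 30 32 4
f 31 1 33
f 31 33 32
f 32 33 34
f 32 34 4
f 33 1 2
f 33 2 34
f 34 2 3
f 34 3 4
f 36 38 35
f 39 36 35
f 35 38 37
f 37 39 35
f 36 42 38
f 40 36 39
f 40 42 36
f 38 42 37
f 41 39 37
f 37 42 41
f 41 40 39
f 42 40 41
f 44 46 43
f 47 44 43
f 43 46 45
f 45 47 43
f 44 50 46
f 48 44 47
f 48 50 44
f 46 50 45
f 49 47 45
f 45 50 49
f 49 48 47
f 50 48 49
f 51 62 56
f 51 56 52
f 51 52 58
f 51 58 61
f 51 61 62
f 52 56 60
f 56 62 55
f 62 61 53
f 61 58 57
f 58 52 59
f 54 60 55
f 54 55 53
f 54 53 57
f 54 57 59
f 54 59 60
f 55 60 56
f 53 55 62
f 57 53 61
f 59 57 58
f 60 59 52



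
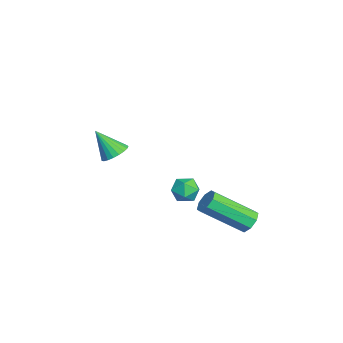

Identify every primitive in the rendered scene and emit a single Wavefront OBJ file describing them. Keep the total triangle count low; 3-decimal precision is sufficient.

v 1.809 2.889 -3.937
v 2.212 3.125 -3.593
v 2.154 1.427 -2.359
v 1.751 1.191 -2.703
v 1.799 3.23 -3.468
v 1.741 1.532 -2.234
v 1.392 3.135 -3.617
v 1.334 1.437 -2.384
v 1.229 2.896 -3.954
v 1.171 1.198 -2.721
v 1.406 2.653 -4.281
v 1.348 0.955 -3.047
v 1.819 2.548 -4.406
v 1.761 0.85 -3.172
v 2.226 2.643 -4.256
v 2.168 0.945 -3.023
v 2.389 2.882 -3.919
v 2.331 1.184 -2.686
v -1.422 1.21 -4.073
v -0.837 1.128 -3.729
v -1.543 0.112 -4.131
v -0.958 0.03 -3.787
v -1.507 0.287 -3.471
v -1.432 0.965 -3.435
v -0.948 0.275 -4.425
v -0.873 0.953 -4.389
v -0.544 0.55 -3.947
v -0.89 0.557 -3.357
v -1.49 0.683 -4.503
v -1.836 0.69 -3.913
v 3.039 -2.317 0.919
v 3.623 -2.388 1.036
v 2.741 -3.023 1.981
v 3.571 -2.178 1.161
v 3.426 -1.992 1.243
v 3.215 -1.863 1.27
v 2.973 -1.812 1.236
v 2.742 -1.848 1.148
v 2.563 -1.965 1.019
v 2.467 -2.143 0.874
v 2.469 -2.351 0.736
v 2.57 -2.553 0.63
v 2.752 -2.714 0.574
v 2.984 -2.807 0.577
v 3.225 -2.814 0.64
v 3.434 -2.736 0.751
v 3.575 -2.585 0.891
f 2 1 5
f 2 5 3
f 3 5 6
f 3 6 4
f 5 1 7
f 5 7 6
f 6 7 8
f 6 8 4
f 7 1 9
f 7 9 8
f 8 9 10
f 8 10 4
f 9 1 11
f 9 11 10
f 10 11 12
f 10 12 4
f 11 1 13
f 11 13 12
f 12 13 14
f 12 14 4
f 13 1 15
f 13 15 14
f 14 15 16
f 14 16 4
f 15 1 17
f 15 17 16
f 16 17 18
f 16 18 4
f 17 1 2
f 17 2 18
f 18 2 3
f 18 3 4
f 19 30 24
f 19 24 20
f 19 20 26
f 19 26 29
f 19 29 30
f 20 24 28
f 24 30 23
f 30 29 21
f 29 26 25
f 26 20 27
f 22 28 23
f 22 23 21
f 22 21 25
f 22 25 27
f 22 27 28
f 23 28 24
f 21 23 30
f 25 21 29
f 27 25 26
f 28 27 20
f 32 31 34
f 32 34 33
f 34 31 35
f 34 35 33
f 35 31 36
f 35 36 33
f 36 31 37
f 36 37 33
f 37 31 38
f 37 38 33
f 38 31 39
f 38 39 33
f 39 31 40
f 39 40 33
f 40 31 41
f 40 41 33
f 41 31 42
f 41 42 33
f 42 31 43
f 42 43 33
f 43 31 44
f 43 44 33
f 44 31 45
f 44 45 33
f 45 31 46
f 45 46 33
f 46 31 47
f 46 47 33
f 47 31 32
f 47 32 33



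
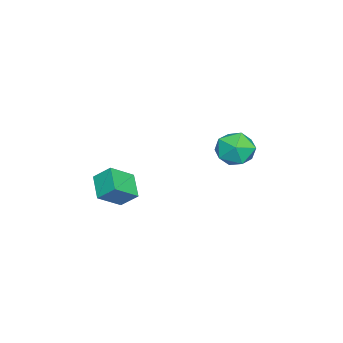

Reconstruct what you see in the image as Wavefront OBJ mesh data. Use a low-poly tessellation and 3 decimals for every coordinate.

v 1.32 -1.7 -1.879
v 1.344 -0.959 -1.223
v 2.296 -1.212 -2.468
v 2.32 -0.471 -1.812
v 2.14 -2.409 -1.108
v 2.164 -1.668 -0.452
v 3.116 -1.921 -1.697
v 3.14 -1.18 -1.041
v -3.659 1.952 -2.095
v -3.156 2.82 -2.204
v -2.624 1.5 -0.916
v -2.121 2.368 -1.025
v -3.053 2.37 -0.638
v -3.693 2.65 -1.366
v -2.087 1.67 -1.754
v -2.727 1.95 -2.482
v -2.184 2.646 -1.993
v -2.781 3.079 -1.303
v -2.999 1.241 -1.817
v -3.596 1.674 -1.127
f 2 4 1
f 5 2 1
f 1 4 3
f 3 5 1
f 2 8 4
f 6 2 5
f 6 8 2
f 4 8 3
f 7 5 3
f 3 8 7
f 7 6 5
f 8 6 7
f 9 20 14
f 9 14 10
f 9 10 16
f 9 16 19
f 9 19 20
f 10 14 18
f 14 20 13
f 20 19 11
f 19 16 15
f 16 10 17
f 12 18 13
f 12 13 11
f 12 11 15
f 12 15 17
f 12 17 18
f 13 18 14
f 11 13 20
f 15 11 19
f 17 15 16
f 18 17 10



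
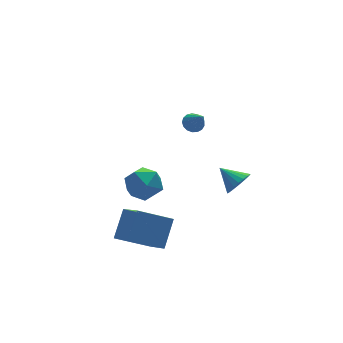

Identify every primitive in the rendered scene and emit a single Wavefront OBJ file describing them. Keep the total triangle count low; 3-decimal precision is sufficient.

v 0.709 -0.353 2.818
v 1.102 -0.037 3.104
v 0.691 -1.367 3.962
v 0.859 0.066 3.191
v 0.581 0.072 3.192
v 0.333 -0.019 3.107
v 0.171 -0.186 2.957
v 0.132 -0.392 2.774
v 0.225 -0.588 2.601
v 0.429 -0.731 2.478
v 0.697 -0.786 2.433
v 0.968 -0.743 2.476
v 1.179 -0.61 2.597
v 1.283 -0.418 2.768
v 1.255 -0.211 2.951
v 2.972 -1.023 -2.238
v 3.697 -0.93 -1.845
v 2.468 0.043 -1.562
v 3.741 -0.732 -2.124
v 3.652 -0.584 -2.423
v 3.446 -0.512 -2.69
v 3.157 -0.529 -2.879
v 2.837 -0.631 -2.957
v 2.54 -0.801 -2.911
v 2.318 -1.009 -2.749
v 2.209 -1.22 -2.498
v 2.232 -1.396 -2.203
v 2.383 -1.509 -1.913
v 2.636 -1.537 -1.68
v 2.947 -1.476 -1.544
v 3.263 -1.337 -1.527
v 3.528 -1.144 -1.634
v -2.521 -1.818 -4.283
v -2.599 -3.428 -3.168
v -4.157 -1.162 -3.448
v -4.234 -2.772 -2.334
v -1.566 -1.008 -3.046
v -1.643 -2.618 -1.932
v -3.201 -0.352 -2.212
v -3.279 -1.962 -1.097
v -0.496 2.721 -2.242
v 0.178 2.076 -2.889
v -1.938 1.684 -2.711
v -1.264 1.039 -3.358
v -1.163 1.009 -2.227
v -0.272 1.651 -1.937
v -1.488 2.109 -3.663
v -0.597 2.751 -3.373
v -0.434 1.698 -3.767
v -0.234 1.018 -2.88
v -1.526 2.742 -2.72
v -1.326 2.062 -1.833
f 2 1 4
f 2 4 3
f 4 1 5
f 4 5 3
f 5 1 6
f 5 6 3
f 6 1 7
f 6 7 3
f 7 1 8
f 7 8 3
f 8 1 9
f 8 9 3
f 9 1 10
f 9 10 3
f 10 1 11
f 10 11 3
f 11 1 12
f 11 12 3
f 12 1 13
f 12 13 3
f 13 1 14
f 13 14 3
f 14 1 15
f 14 15 3
f 15 1 2
f 15 2 3
f 17 16 19
f 17 19 18
f 19 16 20
f 19 20 18
f 20 16 21
f 20 21 18
f 21 16 22
f 21 22 18
f 22 16 23
f 22 23 18
f 23 16 24
f 23 24 18
f 24 16 25
f 24 25 18
f 25 16 26
f 25 26 18
f 26 16 27
f 26 27 18
f 27 16 28
f 27 28 18
f 28 16 29
f 28 29 18
f 29 16 30
f 29 30 18
f 30 16 31
f 30 31 18
f 31 16 32
f 31 32 18
f 32 16 17
f 32 17 18
f 34 36 33
f 37 34 33
f 33 36 35
f 35 37 33
f 34 40 36
f 38 34 37
f 38 40 34
f 36 40 35
f 39 37 35
f 35 40 39
f 39 38 37
f 40 38 39
f 41 52 46
f 41 46 42
f 41 42 48
f 41 48 51
f 41 51 52
f 42 46 50
f 46 52 45
f 52 51 43
f 51 48 47
f 48 42 49
f 44 50 45
f 44 45 43
f 44 43 47
f 44 47 49
f 44 49 50
f 45 50 46
f 43 45 52
f 47 43 51
f 49 47 48
f 50 49 42



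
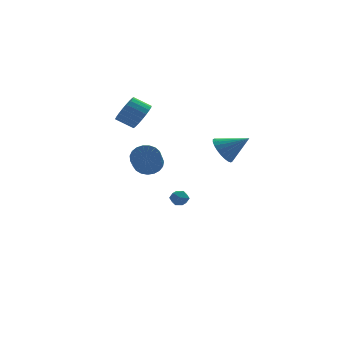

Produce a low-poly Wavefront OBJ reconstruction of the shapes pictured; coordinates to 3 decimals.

v 0.607 -2.673 2.809
v 1.211 -2.503 2.043
v 2.013 -3.147 3.811
v 1.206 -2.156 2.214
v 1.11 -1.888 2.475
v 0.937 -1.74 2.787
v 0.715 -1.734 3.103
v 0.476 -1.87 3.373
v 0.256 -2.129 3.558
v 0.091 -2.471 3.629
v 0.004 -2.843 3.575
v 0.009 -3.19 3.405
v 0.104 -3.458 3.143
v 0.277 -3.606 2.831
v 0.5 -3.613 2.516
v 0.739 -3.476 2.245
v 0.958 -3.217 2.06
v 1.123 -2.875 1.989
v -3.663 -2.772 2.234
v -3.364 -2.355 2.95
v -3.758 -3.672 3.881
v -4.057 -4.088 3.166
v -3.715 -2.254 2.944
v -4.11 -3.571 3.875
v -4.058 -2.242 2.816
v -4.452 -3.559 3.747
v -4.332 -2.322 2.587
v -4.726 -3.638 3.518
v -4.49 -2.479 2.297
v -4.885 -3.796 3.228
v -4.506 -2.688 1.996
v -4.9 -4.004 2.928
v -4.375 -2.91 1.737
v -4.77 -4.227 2.668
v -4.122 -3.109 1.564
v -4.516 -4.425 2.495
v -3.789 -3.249 1.506
v -4.183 -4.566 2.437
v -3.434 -3.307 1.575
v -3.828 -4.624 2.506
v -3.119 -3.272 1.757
v -3.513 -4.589 2.688
v -2.898 -3.151 2.022
v -3.292 -4.468 2.953
v -2.809 -2.964 2.324
v -3.203 -4.281 3.255
v -2.868 -2.744 2.61
v -3.262 -4.061 3.541
v -3.064 -2.529 2.832
v -3.458 -3.845 3.763
v -1.137 3.587 -3.228
v -0.549 3.842 -3.434
v -0.631 2.678 -2.906
v -0.043 2.933 -3.112
v -0.355 3.197 -2.578
v -0.668 3.759 -2.776
v -0.512 2.761 -3.564
v -0.825 3.323 -3.762
v -0.163 3.332 -3.641
v -0.066 3.601 -3.032
v -1.114 2.919 -3.308
v -1.017 3.188 -2.699
v -2.722 3.755 3.471
v -2.226 3.525 4.321
v -3.242 3.835 4.998
v -3.738 4.065 4.149
v -2.134 3.932 4.273
v -3.15 4.242 4.95
v -2.143 4.308 4.087
v -3.159 4.618 4.764
v -2.252 4.589 3.795
v -3.268 4.899 4.472
v -2.443 4.725 3.446
v -3.459 5.035 4.123
v -2.681 4.694 3.102
v -3.698 5.004 3.779
v -2.927 4.501 2.822
v -3.944 4.811 3.499
v -3.137 4.178 2.654
v -4.154 4.488 3.331
v -3.276 3.782 2.627
v -4.292 4.093 3.305
v -3.318 3.382 2.747
v -4.335 3.692 3.424
v -3.258 3.046 2.991
v -4.274 3.356 3.669
v -3.105 2.833 3.319
v -4.121 3.143 3.996
v -2.885 2.779 3.673
v -3.902 3.089 4.35
v -2.638 2.894 3.992
v -3.654 3.204 4.669
v -2.404 3.158 4.221
v -3.421 3.468 4.899
f 2 1 4
f 2 4 3
f 4 1 5
f 4 5 3
f 5 1 6
f 5 6 3
f 6 1 7
f 6 7 3
f 7 1 8
f 7 8 3
f 8 1 9
f 8 9 3
f 9 1 10
f 9 10 3
f 10 1 11
f 10 11 3
f 11 1 12
f 11 12 3
f 12 1 13
f 12 13 3
f 13 1 14
f 13 14 3
f 14 1 15
f 14 15 3
f 15 1 16
f 15 16 3
f 16 1 17
f 16 17 3
f 17 1 18
f 17 18 3
f 18 1 2
f 18 2 3
f 20 19 23
f 20 23 21
f 21 23 24
f 21 24 22
f 23 19 25
f 23 25 24
f 24 25 26
f 24 26 22
f 25 19 27
f 25 27 26
f 26 27 28
f 26 28 22
f 27 19 29
f 27 29 28
f 28 29 30
f 28 30 22
f 29 19 31
f 29 31 30
f 30 31 32
f 30 32 22
f 31 19 33
f 31 33 32
f 32 33 34
f 32 34 22
f 33 19 35
f 33 35 34
f 34 35 36
f 34 36 22
f 35 19 37
f 35 37 36
f 36 37 38
f 36 38 22
f 37 19 39
f 37 39 38
f 38 39 40
f 38 40 22
f 39 19 41
f 39 41 40
f 40 41 42
f 40 42 22
f 41 19 43
f 41 43 42
f 42 43 44
f 42 44 22
f 43 19 45
f 43 45 44
f 44 45 46
f 44 46 22
f 45 19 47
f 45 47 46
f 46 47 48
f 46 48 22
f 47 19 49
f 47 49 48
f 48 49 50
f 48 50 22
f 49 19 20
f 49 20 50
f 50 20 21
f 50 21 22
f 51 62 56
f 51 56 52
f 51 52 58
f 51 58 61
f 51 61 62
f 52 56 60
f 56 62 55
f 62 61 53
f 61 58 57
f 58 52 59
f 54 60 55
f 54 55 53
f 54 53 57
f 54 57 59
f 54 59 60
f 55 60 56
f 53 55 62
f 57 53 61
f 59 57 58
f 60 59 52
f 64 63 67
f 64 67 65
f 65 67 68
f 65 68 66
f 67 63 69
f 67 69 68
f 68 69 70
f 68 70 66
f 69 63 71
f 69 71 70
f 70 71 72
f 70 72 66
f 71 63 73
f 71 73 72
f 72 73 74
f 72 74 66
f 73 63 75
f 73 75 74
f 74 75 76
f 74 76 66
f 75 63 77
f 75 77 76
f 76 77 78
f 76 78 66
f 77 63 79
f 77 79 78
f 78 79 80
f 78 80 66
f 79 63 81
f 79 81 80
f 80 81 82
f 80 82 66
f 81 63 83
f 81 83 82
f 82 83 84
f 82 84 66
f 83 63 85
f 83 85 84
f 84 85 86
f 84 86 66
f 85 63 87
f 85 87 86
f 86 87 88
f 86 88 66
f 87 63 89
f 87 89 88
f 88 89 90
f 88 90 66
f 89 63 91
f 89 91 90
f 90 91 92
f 90 92 66
f 91 63 93
f 91 93 92
f 92 93 94
f 92 94 66
f 93 63 64
f 93 64 94
f 94 64 65
f 94 65 66



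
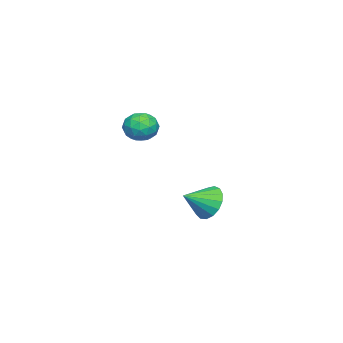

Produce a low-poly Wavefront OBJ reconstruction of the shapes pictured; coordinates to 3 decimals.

v -0.789 0.578 -3.043
v -0.167 0.695 -3.805
v 0.189 -0.278 -2.377
v -0.055 1.05 -3.511
v -0.112 1.297 -3.111
v -0.323 1.38 -2.695
v -0.641 1.278 -2.359
v -0.993 1.017 -2.179
v -1.298 0.655 -2.197
v -1.486 0.275 -2.409
v -1.515 -0.035 -2.766
v -1.377 -0.205 -3.187
v -1.104 -0.195 -3.574
v -0.76 -0.008 -3.84
v -0.421 0.313 -3.923
v 2.609 -0.84 3.127
v 3.204 -0.334 2.845
v 3.036 -1.806 2.295
v 3.631 -1.3 2.013
v 3.67 -1.594 2.789
v 3.406 -0.997 3.303
v 2.834 -1.143 1.837
v 2.57 -0.546 2.351
v 3.343 -0.521 2.047
v 3.859 -0.8 2.636
v 2.381 -1.34 2.504
v 2.897 -1.619 3.093
v 2.869 -0.502 3.059
v 3.371 -1.638 2.081
v 3.394 -1.81 2.537
v 3.743 -1.513 2.371
v 2.988 -0.892 3.328
v 3.337 -0.594 3.162
v 3.611 -1.335 3.13
v 2.903 -1.546 1.978
v 3.252 -1.248 1.812
v 2.497 -0.627 2.769
v 2.846 -0.33 2.603
v 2.629 -0.805 2.01
v 3.301 -0.315 2.424
v 3.552 -0.883 1.935
v 3.083 -0.791 1.832
v 2.928 -0.44 2.134
v 3.604 -0.478 2.77
v 3.855 -1.046 2.281
v 3.878 -1.219 2.737
v 3.723 -0.868 3.039
v 3.686 -0.589 2.301
v 2.385 -1.094 2.859
v 2.636 -1.662 2.37
v 2.517 -1.272 2.101
v 2.362 -0.921 2.403
v 2.688 -1.257 3.205
v 2.939 -1.825 2.716
v 3.312 -1.7 3.006
v 3.157 -1.349 3.308
v 2.554 -1.551 2.839
f 2 1 4
f 2 4 3
f 4 1 5
f 4 5 3
f 5 1 6
f 5 6 3
f 6 1 7
f 6 7 3
f 7 1 8
f 7 8 3
f 8 1 9
f 8 9 3
f 9 1 10
f 9 10 3
f 10 1 11
f 10 11 3
f 11 1 12
f 11 12 3
f 12 1 13
f 12 13 3
f 13 1 14
f 13 14 3
f 14 1 15
f 14 15 3
f 15 1 2
f 15 2 3
f 16 53 32
f 53 27 56
f 32 56 21
f 53 56 32
f 16 32 28
f 32 21 33
f 28 33 17
f 32 33 28
f 16 28 37
f 28 17 38
f 37 38 23
f 28 38 37
f 16 37 49
f 37 23 52
f 49 52 26
f 37 52 49
f 16 49 53
f 49 26 57
f 53 57 27
f 49 57 53
f 17 33 44
f 33 21 47
f 44 47 25
f 33 47 44
f 21 56 34
f 56 27 55
f 34 55 20
f 56 55 34
f 27 57 54
f 57 26 50
f 54 50 18
f 57 50 54
f 26 52 51
f 52 23 39
f 51 39 22
f 52 39 51
f 23 38 43
f 38 17 40
f 43 40 24
f 38 40 43
f 19 45 31
f 45 25 46
f 31 46 20
f 45 46 31
f 19 31 29
f 31 20 30
f 29 30 18
f 31 30 29
f 19 29 36
f 29 18 35
f 36 35 22
f 29 35 36
f 19 36 41
f 36 22 42
f 41 42 24
f 36 42 41
f 19 41 45
f 41 24 48
f 45 48 25
f 41 48 45
f 20 46 34
f 46 25 47
f 34 47 21
f 46 47 34
f 18 30 54
f 30 20 55
f 54 55 27
f 30 55 54
f 22 35 51
f 35 18 50
f 51 50 26
f 35 50 51
f 24 42 43
f 42 22 39
f 43 39 23
f 42 39 43
f 25 48 44
f 48 24 40
f 44 40 17
f 48 40 44



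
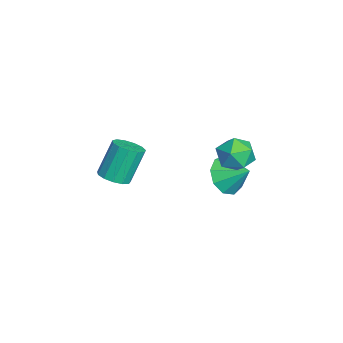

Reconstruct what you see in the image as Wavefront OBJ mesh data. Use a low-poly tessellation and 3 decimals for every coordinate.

v -1.975 2.805 -2.196
v -1.394 3.104 -3.069
v -1.345 3.775 -1.444
v -2.029 3.494 -3.039
v -2.639 3.561 -2.615
v -2.938 3.274 -1.995
v -2.786 2.768 -1.469
v -2.255 2.279 -1.283
v -1.593 2.036 -1.525
v -1.109 2.153 -2.08
v -1.031 2.575 -2.69
v 3.562 -2.224 1.95
v 4.213 -1.879 2.016
v 3.709 -1.23 3.595
v 3.058 -1.576 3.53
v 3.957 -1.611 1.825
v 3.453 -0.963 3.404
v 3.575 -1.539 1.673
v 3.071 -0.89 3.252
v 3.19 -1.683 1.609
v 2.686 -1.035 3.188
v 2.922 -2 1.654
v 2.418 -1.351 3.233
v 2.858 -2.388 1.793
v 2.354 -1.739 3.372
v 3.017 -2.724 1.982
v 2.513 -2.075 3.561
v 3.349 -2.901 2.161
v 2.845 -2.252 3.74
v 3.749 -2.864 2.273
v 3.245 -2.215 3.852
v 4.089 -2.623 2.283
v 3.586 -1.974 3.862
v 4.262 -2.256 2.187
v 3.759 -1.607 3.766
v 2.514 3.423 3.273
v 3.115 3.64 2.575
v 3.025 1.98 3.265
v 3.626 2.197 2.567
v 3.761 2.55 3.434
v 3.446 3.442 3.439
v 2.694 2.178 2.401
v 2.379 3.07 2.406
v 3.226 2.87 2.036
v 3.886 3.1 2.674
v 2.254 2.52 3.166
v 2.914 2.75 3.804
f 2 1 4
f 2 4 3
f 4 1 5
f 4 5 3
f 5 1 6
f 5 6 3
f 6 1 7
f 6 7 3
f 7 1 8
f 7 8 3
f 8 1 9
f 8 9 3
f 9 1 10
f 9 10 3
f 10 1 11
f 10 11 3
f 11 1 2
f 11 2 3
f 13 12 16
f 13 16 14
f 14 16 17
f 14 17 15
f 16 12 18
f 16 18 17
f 17 18 19
f 17 19 15
f 18 12 20
f 18 20 19
f 19 20 21
f 19 21 15
f 20 12 22
f 20 22 21
f 21 22 23
f 21 23 15
f 22 12 24
f 22 24 23
f 23 24 25
f 23 25 15
f 24 12 26
f 24 26 25
f 25 26 27
f 25 27 15
f 26 12 28
f 26 28 27
f 27 28 29
f 27 29 15
f 28 12 30
f 28 30 29
f 29 30 31
f 29 31 15
f 30 12 32
f 30 32 31
f 31 32 33
f 31 33 15
f 32 12 34
f 32 34 33
f 33 34 35
f 33 35 15
f 34 12 13
f 34 13 35
f 35 13 14
f 35 14 15
f 36 47 41
f 36 41 37
f 36 37 43
f 36 43 46
f 36 46 47
f 37 41 45
f 41 47 40
f 47 46 38
f 46 43 42
f 43 37 44
f 39 45 40
f 39 40 38
f 39 38 42
f 39 42 44
f 39 44 45
f 40 45 41
f 38 40 47
f 42 38 46
f 44 42 43
f 45 44 37



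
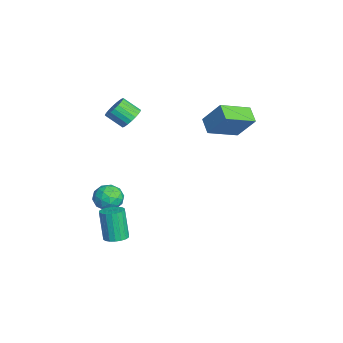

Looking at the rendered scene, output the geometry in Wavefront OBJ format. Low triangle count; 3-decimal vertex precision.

v -2.354 -1.281 2.456
v -1.627 -1.319 2.737
v -1.98 -2.238 3.524
v -2.706 -2.199 3.244
v -1.763 -1.099 2.933
v -2.116 -2.018 3.72
v -2.001 -0.911 3.046
v -2.354 -1.829 3.833
v -2.301 -0.786 3.057
v -2.653 -1.704 3.844
v -2.609 -0.747 2.965
v -2.962 -1.665 3.752
v -2.873 -0.8 2.784
v -3.226 -1.719 3.571
v -3.048 -0.937 2.547
v -3.4 -1.855 3.334
v -3.102 -1.132 2.294
v -3.455 -2.051 3.082
v -3.027 -1.354 2.069
v -3.38 -2.272 2.857
v -2.836 -1.563 1.912
v -3.188 -2.481 2.699
v -2.561 -1.723 1.848
v -2.913 -2.641 2.635
v -2.25 -1.807 1.889
v -2.603 -2.725 2.677
v -1.957 -1.799 2.029
v -2.31 -2.718 2.816
v -1.733 -1.702 2.242
v -2.086 -2.621 3.03
v -1.616 -1.533 2.493
v -1.969 -2.451 3.28
v 4.003 -2.657 -2.696
v 4.459 -2.173 -2.512
v 3.913 -2.339 -0.72
v 3.457 -2.823 -0.904
v 4.207 -2.009 -2.573
v 3.661 -2.176 -0.782
v 3.914 -1.973 -2.659
v 3.368 -2.14 -0.868
v 3.639 -2.073 -2.752
v 3.093 -2.24 -0.961
v 3.436 -2.289 -2.834
v 2.89 -2.455 -1.043
v 3.345 -2.577 -2.889
v 2.799 -2.744 -1.097
v 3.385 -2.881 -2.905
v 2.839 -3.048 -1.114
v 3.547 -3.141 -2.88
v 3.001 -3.307 -1.088
v 3.799 -3.304 -2.818
v 3.253 -3.471 -1.027
v 4.092 -3.34 -2.732
v 3.546 -3.507 -0.941
v 4.367 -3.24 -2.639
v 3.821 -3.407 -0.848
v 4.57 -3.025 -2.557
v 4.024 -3.191 -0.766
v 4.661 -2.736 -2.503
v 4.115 -2.903 -0.711
v 4.621 -2.432 -2.486
v 4.075 -2.599 -0.695
v -0.696 -2.053 -2.473
v -0.143 -2.277 -3.18
v -0.257 -3.283 -1.74
v 0.296 -3.507 -2.447
v 0.494 -2.773 -1.919
v 0.223 -2.013 -2.372
v -0.623 -3.547 -2.548
v -0.894 -2.787 -3.001
v -0.098 -3.2 -3.227
v 0.593 -2.722 -2.838
v -0.993 -2.838 -2.082
v -0.302 -2.36 -1.693
v -0.458 -2.057 -2.89
v 0.058 -3.503 -2.03
v 0.175 -3.072 -1.719
v 0.5 -3.203 -2.135
v -0.243 -1.902 -2.415
v 0.082 -2.034 -2.831
v 0.456 -2.325 -2.09
v -0.482 -3.526 -2.089
v -0.157 -3.658 -2.505
v -0.9 -2.357 -2.785
v -0.575 -2.488 -3.201
v -0.856 -3.235 -2.83
v -0.106 -2.731 -3.334
v 0.152 -3.454 -2.903
v -0.388 -3.477 -2.962
v -0.548 -3.031 -3.228
v 0.299 -2.45 -3.105
v 0.558 -3.173 -2.675
v 0.674 -2.742 -2.364
v 0.514 -2.295 -2.63
v 0.326 -2.993 -3.133
v -0.958 -2.387 -2.245
v -0.699 -3.11 -1.815
v -0.914 -3.265 -2.29
v -1.074 -2.818 -2.556
v -0.552 -2.106 -2.017
v -0.294 -2.829 -1.586
v 0.148 -2.529 -1.692
v -0.012 -2.083 -1.958
v -0.726 -2.567 -1.787
v -1.743 2.561 2.535
v -1.138 3.465 3.994
v -2.482 4.318 1.754
v -1.877 5.222 3.213
v -0.783 2.738 2.027
v -0.178 3.642 3.486
v -1.522 4.495 1.246
v -0.917 5.399 2.705
f 2 1 5
f 2 5 3
f 3 5 6
f 3 6 4
f 5 1 7
f 5 7 6
f 6 7 8
f 6 8 4
f 7 1 9
f 7 9 8
f 8 9 10
f 8 10 4
f 9 1 11
f 9 11 10
f 10 11 12
f 10 12 4
f 11 1 13
f 11 13 12
f 12 13 14
f 12 14 4
f 13 1 15
f 13 15 14
f 14 15 16
f 14 16 4
f 15 1 17
f 15 17 16
f 16 17 18
f 16 18 4
f 17 1 19
f 17 19 18
f 18 19 20
f 18 20 4
f 19 1 21
f 19 21 20
f 20 21 22
f 20 22 4
f 21 1 23
f 21 23 22
f 22 23 24
f 22 24 4
f 23 1 25
f 23 25 24
f 24 25 26
f 24 26 4
f 25 1 27
f 25 27 26
f 26 27 28
f 26 28 4
f 27 1 29
f 27 29 28
f 28 29 30
f 28 30 4
f 29 1 31
f 29 31 30
f 30 31 32
f 30 32 4
f 31 1 2
f 31 2 32
f 32 2 3
f 32 3 4
f 34 33 37
f 34 37 35
f 35 37 38
f 35 38 36
f 37 33 39
f 37 39 38
f 38 39 40
f 38 40 36
f 39 33 41
f 39 41 40
f 40 41 42
f 40 42 36
f 41 33 43
f 41 43 42
f 42 43 44
f 42 44 36
f 43 33 45
f 43 45 44
f 44 45 46
f 44 46 36
f 45 33 47
f 45 47 46
f 46 47 48
f 46 48 36
f 47 33 49
f 47 49 48
f 48 49 50
f 48 50 36
f 49 33 51
f 49 51 50
f 50 51 52
f 50 52 36
f 51 33 53
f 51 53 52
f 52 53 54
f 52 54 36
f 53 33 55
f 53 55 54
f 54 55 56
f 54 56 36
f 55 33 57
f 55 57 56
f 56 57 58
f 56 58 36
f 57 33 59
f 57 59 58
f 58 59 60
f 58 60 36
f 59 33 61
f 59 61 60
f 60 61 62
f 60 62 36
f 61 33 34
f 61 34 62
f 62 34 35
f 62 35 36
f 63 100 79
f 100 74 103
f 79 103 68
f 100 103 79
f 63 79 75
f 79 68 80
f 75 80 64
f 79 80 75
f 63 75 84
f 75 64 85
f 84 85 70
f 75 85 84
f 63 84 96
f 84 70 99
f 96 99 73
f 84 99 96
f 63 96 100
f 96 73 104
f 100 104 74
f 96 104 100
f 64 80 91
f 80 68 94
f 91 94 72
f 80 94 91
f 68 103 81
f 103 74 102
f 81 102 67
f 103 102 81
f 74 104 101
f 104 73 97
f 101 97 65
f 104 97 101
f 73 99 98
f 99 70 86
f 98 86 69
f 99 86 98
f 70 85 90
f 85 64 87
f 90 87 71
f 85 87 90
f 66 92 78
f 92 72 93
f 78 93 67
f 92 93 78
f 66 78 76
f 78 67 77
f 76 77 65
f 78 77 76
f 66 76 83
f 76 65 82
f 83 82 69
f 76 82 83
f 66 83 88
f 83 69 89
f 88 89 71
f 83 89 88
f 66 88 92
f 88 71 95
f 92 95 72
f 88 95 92
f 67 93 81
f 93 72 94
f 81 94 68
f 93 94 81
f 65 77 101
f 77 67 102
f 101 102 74
f 77 102 101
f 69 82 98
f 82 65 97
f 98 97 73
f 82 97 98
f 71 89 90
f 89 69 86
f 90 86 70
f 89 86 90
f 72 95 91
f 95 71 87
f 91 87 64
f 95 87 91
f 106 108 105
f 109 106 105
f 105 108 107
f 107 109 105
f 106 112 108
f 110 106 109
f 110 112 106
f 108 112 107
f 111 109 107
f 107 112 111
f 111 110 109
f 112 110 111



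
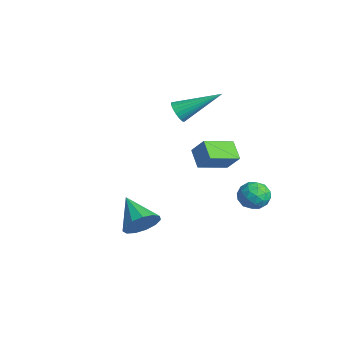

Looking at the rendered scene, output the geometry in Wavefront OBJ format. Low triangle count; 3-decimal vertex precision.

v 0.52 -3.685 -4.264
v 0.888 -4.236 -3.732
v -0.9 -3.835 -3.436
v 0.953 -3.801 -3.542
v 0.88 -3.329 -3.581
v 0.693 -2.97 -3.837
v 0.45 -2.838 -4.229
v 0.23 -2.975 -4.631
v 0.102 -3.337 -4.917
v 0.106 -3.809 -4.996
v 0.241 -4.242 -4.842
v 0.465 -4.498 -4.505
v 0.707 -4.496 -4.091
v 0.75 0.749 -3.124
v 1.123 1.208 -3.579
v 1.777 0.492 -2.541
v 2.15 0.951 -2.996
v 1.666 1.23 -2.5
v 1.032 1.388 -2.861
v 1.868 0.312 -3.259
v 1.234 0.47 -3.62
v 1.814 0.938 -3.663
v 1.69 1.505 -3.194
v 1.21 0.195 -2.926
v 1.086 0.762 -2.457
v 0.847 1.001 -3.403
v 2.053 0.699 -2.717
v 1.769 0.863 -2.426
v 1.988 1.133 -2.693
v 0.793 1.107 -2.98
v 1.012 1.376 -3.248
v 1.331 1.389 -2.614
v 1.888 0.324 -2.872
v 2.107 0.593 -3.14
v 0.912 0.567 -3.427
v 1.131 0.837 -3.694
v 1.569 0.311 -3.506
v 1.472 1.112 -3.72
v 2.076 0.961 -3.377
v 1.91 0.585 -3.532
v 1.537 0.678 -3.743
v 1.399 1.445 -3.444
v 2.002 1.294 -3.101
v 1.718 1.458 -2.81
v 1.345 1.551 -3.021
v 1.805 1.286 -3.493
v 0.898 0.406 -3.019
v 1.501 0.255 -2.676
v 1.555 0.149 -3.099
v 1.182 0.242 -3.31
v 0.824 0.739 -2.743
v 1.428 0.588 -2.4
v 1.363 1.022 -2.377
v 0.99 1.115 -2.588
v 1.095 0.414 -2.627
v -4.252 -0.187 -0.844
v -3.79 -0.48 -0.623
v -3.628 1.607 0.224
v -3.701 -0.395 -0.818
v -3.695 -0.279 -1.016
v -3.775 -0.149 -1.189
v -3.927 -0.024 -1.308
v -4.129 0.075 -1.358
v -4.349 0.135 -1.329
v -4.555 0.145 -1.226
v -4.715 0.105 -1.065
v -4.804 0.02 -0.871
v -4.809 -0.096 -0.672
v -4.73 -0.226 -0.5
v -4.578 -0.351 -0.38
v -4.376 -0.45 -0.33
v -4.155 -0.51 -0.359
v -3.95 -0.52 -0.462
v -1.335 -0.473 -2.634
v -2.173 -0.412 -2.055
v -1.538 0.967 -3.078
v -2.376 1.027 -2.5
v -0.764 -0.147 -1.84
v -1.602 -0.087 -1.262
v -0.967 1.292 -2.285
v -1.805 1.353 -1.706
f 2 1 4
f 2 4 3
f 4 1 5
f 4 5 3
f 5 1 6
f 5 6 3
f 6 1 7
f 6 7 3
f 7 1 8
f 7 8 3
f 8 1 9
f 8 9 3
f 9 1 10
f 9 10 3
f 10 1 11
f 10 11 3
f 11 1 12
f 11 12 3
f 12 1 13
f 12 13 3
f 13 1 2
f 13 2 3
f 14 51 30
f 51 25 54
f 30 54 19
f 51 54 30
f 14 30 26
f 30 19 31
f 26 31 15
f 30 31 26
f 14 26 35
f 26 15 36
f 35 36 21
f 26 36 35
f 14 35 47
f 35 21 50
f 47 50 24
f 35 50 47
f 14 47 51
f 47 24 55
f 51 55 25
f 47 55 51
f 15 31 42
f 31 19 45
f 42 45 23
f 31 45 42
f 19 54 32
f 54 25 53
f 32 53 18
f 54 53 32
f 25 55 52
f 55 24 48
f 52 48 16
f 55 48 52
f 24 50 49
f 50 21 37
f 49 37 20
f 50 37 49
f 21 36 41
f 36 15 38
f 41 38 22
f 36 38 41
f 17 43 29
f 43 23 44
f 29 44 18
f 43 44 29
f 17 29 27
f 29 18 28
f 27 28 16
f 29 28 27
f 17 27 34
f 27 16 33
f 34 33 20
f 27 33 34
f 17 34 39
f 34 20 40
f 39 40 22
f 34 40 39
f 17 39 43
f 39 22 46
f 43 46 23
f 39 46 43
f 18 44 32
f 44 23 45
f 32 45 19
f 44 45 32
f 16 28 52
f 28 18 53
f 52 53 25
f 28 53 52
f 20 33 49
f 33 16 48
f 49 48 24
f 33 48 49
f 22 40 41
f 40 20 37
f 41 37 21
f 40 37 41
f 23 46 42
f 46 22 38
f 42 38 15
f 46 38 42
f 57 56 59
f 57 59 58
f 59 56 60
f 59 60 58
f 60 56 61
f 60 61 58
f 61 56 62
f 61 62 58
f 62 56 63
f 62 63 58
f 63 56 64
f 63 64 58
f 64 56 65
f 64 65 58
f 65 56 66
f 65 66 58
f 66 56 67
f 66 67 58
f 67 56 68
f 67 68 58
f 68 56 69
f 68 69 58
f 69 56 70
f 69 70 58
f 70 56 71
f 70 71 58
f 71 56 72
f 71 72 58
f 72 56 73
f 72 73 58
f 73 56 57
f 73 57 58
f 75 77 74
f 78 75 74
f 74 77 76
f 76 78 74
f 75 81 77
f 79 75 78
f 79 81 75
f 77 81 76
f 80 78 76
f 76 81 80
f 80 79 78
f 81 79 80



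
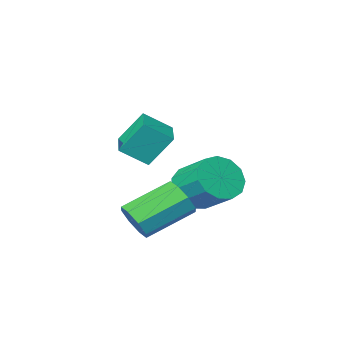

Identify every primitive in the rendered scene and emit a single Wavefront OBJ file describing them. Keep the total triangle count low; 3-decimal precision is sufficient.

v -1.098 2.013 0.527
v -0.161 1.574 1.247
v -0.488 3.168 0.437
v 0.449 2.73 1.156
v -0.369 1.53 -0.716
v 0.568 1.092 0.003
v 0.241 2.686 -0.807
v 1.178 2.247 -0.087
v -3.296 -0.144 -3.588
v -2.824 0.45 -4.343
v -3.093 1.878 -3.386
v -3.564 1.284 -2.632
v -3.411 0.433 -4.482
v -3.679 1.861 -3.525
v -3.961 0.232 -4.337
v -4.229 1.661 -3.381
v -4.3 -0.087 -3.955
v -4.568 1.341 -2.998
v -4.32 -0.425 -3.456
v -4.588 1.003 -2.499
v -4.015 -0.674 -2.999
v -4.283 0.754 -2.042
v -3.482 -0.754 -2.729
v -3.75 0.674 -1.773
v -2.889 -0.641 -2.732
v -3.158 0.787 -1.776
v -2.426 -0.37 -3.007
v -2.695 1.058 -2.05
v -2.239 -0.027 -3.466
v -2.508 1.401 -2.51
v -2.388 0.278 -3.965
v -2.656 1.707 -3.008
v 0.159 1.422 -4.063
v 0.48 1.077 -3.356
v -1.418 1.292 -2.39
v -1.739 1.638 -3.097
v 0.546 1.724 -3.369
v -1.351 1.939 -2.403
v 0.386 2.194 -3.789
v -1.512 2.41 -2.823
v 0.092 2.212 -4.369
v -1.805 2.428 -3.404
v -0.162 1.768 -4.77
v -2.06 1.983 -3.804
v -0.229 1.121 -4.757
v -2.126 1.336 -3.791
v -0.068 0.65 -4.337
v -1.966 0.866 -3.371
v 0.225 0.632 -3.756
v -1.672 0.848 -2.791
f 2 4 1
f 5 2 1
f 1 4 3
f 3 5 1
f 2 8 4
f 6 2 5
f 6 8 2
f 4 8 3
f 7 5 3
f 3 8 7
f 7 6 5
f 8 6 7
f 10 9 13
f 10 13 11
f 11 13 14
f 11 14 12
f 13 9 15
f 13 15 14
f 14 15 16
f 14 16 12
f 15 9 17
f 15 17 16
f 16 17 18
f 16 18 12
f 17 9 19
f 17 19 18
f 18 19 20
f 18 20 12
f 19 9 21
f 19 21 20
f 20 21 22
f 20 22 12
f 21 9 23
f 21 23 22
f 22 23 24
f 22 24 12
f 23 9 25
f 23 25 24
f 24 25 26
f 24 26 12
f 25 9 27
f 25 27 26
f 26 27 28
f 26 28 12
f 27 9 29
f 27 29 28
f 28 29 30
f 28 30 12
f 29 9 31
f 29 31 30
f 30 31 32
f 30 32 12
f 31 9 10
f 31 10 32
f 32 10 11
f 32 11 12
f 34 33 37
f 34 37 35
f 35 37 38
f 35 38 36
f 37 33 39
f 37 39 38
f 38 39 40
f 38 40 36
f 39 33 41
f 39 41 40
f 40 41 42
f 40 42 36
f 41 33 43
f 41 43 42
f 42 43 44
f 42 44 36
f 43 33 45
f 43 45 44
f 44 45 46
f 44 46 36
f 45 33 47
f 45 47 46
f 46 47 48
f 46 48 36
f 47 33 49
f 47 49 48
f 48 49 50
f 48 50 36
f 49 33 34
f 49 34 50
f 50 34 35
f 50 35 36

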